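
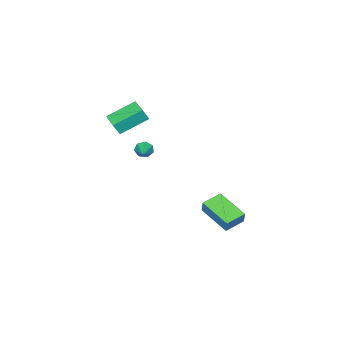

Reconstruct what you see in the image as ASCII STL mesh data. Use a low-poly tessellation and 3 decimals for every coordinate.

solid 
facet normal -0.959 0.225 0.172
outer loop
vertex 0.161 1.151 -2.977
vertex 0.522 3.16 -3.589
vertex -0.038 0.935 -3.806
endloop
endfacet
facet normal -0.170 -0.943 0.287
outer loop
vertex 1.218 0.64 -4.031
vertex 0.161 1.151 -2.977
vertex -0.038 0.935 -3.806
endloop
endfacet
facet normal -0.959 0.225 0.173
outer loop
vertex -0.038 0.935 -3.806
vertex 0.522 3.16 -3.589
vertex 0.322 2.943 -4.418
endloop
endfacet
facet normal -0.227 -0.247 -0.942
outer loop
vertex 0.322 2.943 -4.418
vertex 1.218 0.64 -4.031
vertex -0.038 0.935 -3.806
endloop
endfacet
facet normal 0.227 0.246 0.942
outer loop
vertex 0.161 1.151 -2.977
vertex 1.778 2.865 -3.814
vertex 0.522 3.16 -3.589
endloop
endfacet
facet normal -0.169 -0.943 0.288
outer loop
vertex 1.418 0.857 -3.202
vertex 0.161 1.151 -2.977
vertex 1.218 0.64 -4.031
endloop
endfacet
facet normal 0.226 0.247 0.942
outer loop
vertex 1.418 0.857 -3.202
vertex 1.778 2.865 -3.814
vertex 0.161 1.151 -2.977
endloop
endfacet
facet normal 0.170 0.943 -0.288
outer loop
vertex 0.522 3.16 -3.589
vertex 1.778 2.865 -3.814
vertex 0.322 2.943 -4.418
endloop
endfacet
facet normal -0.226 -0.246 -0.942
outer loop
vertex 1.579 2.649 -4.643
vertex 1.218 0.64 -4.031
vertex 0.322 2.943 -4.418
endloop
endfacet
facet normal 0.169 0.943 -0.286
outer loop
vertex 0.322 2.943 -4.418
vertex 1.778 2.865 -3.814
vertex 1.579 2.649 -4.643
endloop
endfacet
facet normal 0.959 -0.225 -0.172
outer loop
vertex 1.579 2.649 -4.643
vertex 1.418 0.857 -3.202
vertex 1.218 0.64 -4.031
endloop
endfacet
facet normal 0.959 -0.224 -0.172
outer loop
vertex 1.778 2.865 -3.814
vertex 1.418 0.857 -3.202
vertex 1.579 2.649 -4.643
endloop
endfacet
facet normal -0.747 -0.571 -0.341
outer loop
vertex 3.755 -1.834 0.839
vertex 3.447 -1.697 1.285
vertex 3.476 -1.439 0.789
endloop
endfacet
facet normal 0.580 0.314 -0.752
outer loop
vertex 3.755 -1.834 0.839
vertex 3.476 -1.439 0.789
vertex 4.433 -0.943 1.735
endloop
endfacet
facet normal -0.747 -0.570 -0.340
outer loop
vertex 3.476 -1.439 0.789
vertex 3.447 -1.697 1.285
vertex 3.175 -1.238 1.113
endloop
endfacet
facet normal 0.043 0.866 -0.498
outer loop
vertex 3.476 -1.439 0.789
vertex 3.175 -1.238 1.113
vertex 4.433 -0.943 1.735
endloop
endfacet
facet normal -0.748 -0.570 -0.340
outer loop
vertex 3.175 -1.238 1.113
vertex 3.447 -1.697 1.285
vertex 3.079 -1.383 1.567
endloop
endfacet
facet normal -0.326 0.918 0.224
outer loop
vertex 3.175 -1.238 1.113
vertex 3.079 -1.383 1.567
vertex 4.433 -0.943 1.735
endloop
endfacet
facet normal -0.747 -0.571 -0.340
outer loop
vertex 3.079 -1.383 1.567
vertex 3.447 -1.697 1.285
vertex 3.259 -1.763 1.809
endloop
endfacet
facet normal -0.248 0.434 0.866
outer loop
vertex 3.079 -1.383 1.567
vertex 3.259 -1.763 1.809
vertex 4.433 -0.943 1.735
endloop
endfacet
facet normal -0.747 -0.571 -0.340
outer loop
vertex 3.259 -1.763 1.809
vertex 3.447 -1.697 1.285
vertex 3.581 -2.094 1.657
endloop
endfacet
facet normal 0.217 -0.225 0.950
outer loop
vertex 3.259 -1.763 1.809
vertex 3.581 -2.094 1.657
vertex 4.433 -0.943 1.735
endloop
endfacet
facet normal -0.747 -0.571 -0.341
outer loop
vertex 3.581 -2.094 1.657
vertex 3.447 -1.697 1.285
vertex 3.802 -2.125 1.225
endloop
endfacet
facet normal 0.720 -0.561 0.409
outer loop
vertex 3.581 -2.094 1.657
vertex 3.802 -2.125 1.225
vertex 4.433 -0.943 1.735
endloop
endfacet
facet normal -0.747 -0.572 -0.340
outer loop
vertex 3.802 -2.125 1.225
vertex 3.447 -1.697 1.285
vertex 3.755 -1.834 0.839
endloop
endfacet
facet normal 0.881 -0.320 -0.348
outer loop
vertex 3.802 -2.125 1.225
vertex 3.755 -1.834 0.839
vertex 4.433 -0.943 1.735
endloop
endfacet
facet normal -0.509 -0.860 0.027
outer loop
vertex 4.505 -3.497 3.806
vertex 3.065 -2.618 4.659
vertex 4.149 -3.311 3.012
endloop
endfacet
facet normal 0.762 -0.465 -0.451
outer loop
vertex 4.735 -2.322 2.981
vertex 4.505 -3.497 3.806
vertex 4.149 -3.311 3.012
endloop
endfacet
facet normal -0.509 -0.860 0.027
outer loop
vertex 4.149 -3.311 3.012
vertex 3.065 -2.618 4.659
vertex 2.709 -2.432 3.865
endloop
endfacet
facet normal -0.401 0.209 -0.892
outer loop
vertex 2.709 -2.432 3.865
vertex 4.735 -2.322 2.981
vertex 4.149 -3.311 3.012
endloop
endfacet
facet normal 0.401 -0.209 0.892
outer loop
vertex 4.505 -3.497 3.806
vertex 3.651 -1.629 4.628
vertex 3.065 -2.618 4.659
endloop
endfacet
facet normal 0.762 -0.465 -0.451
outer loop
vertex 5.091 -2.508 3.775
vertex 4.505 -3.497 3.806
vertex 4.735 -2.322 2.981
endloop
endfacet
facet normal 0.401 -0.209 0.892
outer loop
vertex 5.091 -2.508 3.775
vertex 3.651 -1.629 4.628
vertex 4.505 -3.497 3.806
endloop
endfacet
facet normal -0.762 0.465 0.451
outer loop
vertex 3.065 -2.618 4.659
vertex 3.651 -1.629 4.628
vertex 2.709 -2.432 3.865
endloop
endfacet
facet normal -0.401 0.209 -0.892
outer loop
vertex 3.295 -1.443 3.834
vertex 4.735 -2.322 2.981
vertex 2.709 -2.432 3.865
endloop
endfacet
facet normal -0.762 0.465 0.451
outer loop
vertex 2.709 -2.432 3.865
vertex 3.651 -1.629 4.628
vertex 3.295 -1.443 3.834
endloop
endfacet
facet normal 0.509 0.860 -0.027
outer loop
vertex 3.295 -1.443 3.834
vertex 5.091 -2.508 3.775
vertex 4.735 -2.322 2.981
endloop
endfacet
facet normal 0.509 0.860 -0.027
outer loop
vertex 3.651 -1.629 4.628
vertex 5.091 -2.508 3.775
vertex 3.295 -1.443 3.834
endloop
endfacet

endsolid


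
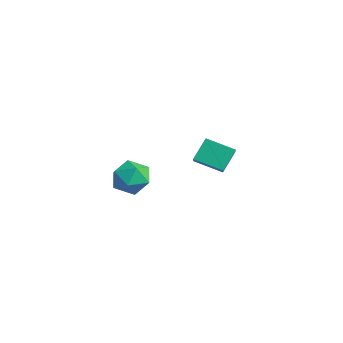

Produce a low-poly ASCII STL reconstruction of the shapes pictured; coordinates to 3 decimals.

solid 
facet normal -0.735 0.403 -0.545
outer loop
vertex -1.961 3.874 -2.919
vertex -0.983 4.914 -3.47
vertex -1.662 3.059 -3.926
endloop
endfacet
facet normal -0.639 -0.680 0.360
outer loop
vertex -0.397 2.366 -2.99
vertex -1.961 3.874 -2.919
vertex -1.662 3.059 -3.926
endloop
endfacet
facet normal -0.736 0.403 -0.544
outer loop
vertex -1.662 3.059 -3.926
vertex -0.983 4.914 -3.47
vertex -0.684 4.099 -4.478
endloop
endfacet
facet normal 0.225 -0.613 -0.757
outer loop
vertex -0.684 4.099 -4.478
vertex -0.397 2.366 -2.99
vertex -1.662 3.059 -3.926
endloop
endfacet
facet normal -0.225 0.613 0.758
outer loop
vertex -1.961 3.874 -2.919
vertex 0.282 4.221 -2.534
vertex -0.983 4.914 -3.47
endloop
endfacet
facet normal -0.639 -0.680 0.360
outer loop
vertex -0.696 3.181 -1.982
vertex -1.961 3.874 -2.919
vertex -0.397 2.366 -2.99
endloop
endfacet
facet normal -0.225 0.613 0.757
outer loop
vertex -0.696 3.181 -1.982
vertex 0.282 4.221 -2.534
vertex -1.961 3.874 -2.919
endloop
endfacet
facet normal 0.639 0.680 -0.360
outer loop
vertex -0.983 4.914 -3.47
vertex 0.282 4.221 -2.534
vertex -0.684 4.099 -4.478
endloop
endfacet
facet normal 0.225 -0.613 -0.757
outer loop
vertex 0.581 3.406 -3.541
vertex -0.397 2.366 -2.99
vertex -0.684 4.099 -4.478
endloop
endfacet
facet normal 0.639 0.680 -0.360
outer loop
vertex -0.684 4.099 -4.478
vertex 0.282 4.221 -2.534
vertex 0.581 3.406 -3.541
endloop
endfacet
facet normal 0.736 -0.403 0.544
outer loop
vertex 0.581 3.406 -3.541
vertex -0.696 3.181 -1.982
vertex -0.397 2.366 -2.99
endloop
endfacet
facet normal 0.736 -0.403 0.544
outer loop
vertex 0.282 4.221 -2.534
vertex -0.696 3.181 -1.982
vertex 0.581 3.406 -3.541
endloop
endfacet
facet normal -0.538 0.656 0.529
outer loop
vertex 0.845 -1.245 -2.107
vertex 1.107 -1.718 -1.254
vertex 1.677 -0.964 -1.609
endloop
endfacet
facet normal -0.283 0.957 -0.067
outer loop
vertex 0.845 -1.245 -2.107
vertex 1.677 -0.964 -1.609
vertex 1.69 -1.031 -2.616
endloop
endfacet
facet normal -0.523 0.581 -0.624
outer loop
vertex 0.845 -1.245 -2.107
vertex 1.69 -1.031 -2.616
vertex 1.127 -1.825 -2.884
endloop
endfacet
facet normal -0.927 0.048 -0.372
outer loop
vertex 0.845 -1.245 -2.107
vertex 1.127 -1.825 -2.884
vertex 0.767 -2.25 -2.042
endloop
endfacet
facet normal -0.936 0.095 0.340
outer loop
vertex 0.845 -1.245 -2.107
vertex 0.767 -2.25 -2.042
vertex 1.107 -1.718 -1.254
endloop
endfacet
facet normal 0.428 0.902 -0.054
outer loop
vertex 1.69 -1.031 -2.616
vertex 1.677 -0.964 -1.609
vertex 2.473 -1.37 -2.078
endloop
endfacet
facet normal 0.016 0.416 0.909
outer loop
vertex 1.677 -0.964 -1.609
vertex 1.107 -1.718 -1.254
vertex 2.113 -1.795 -1.236
endloop
endfacet
facet normal -0.628 -0.492 0.603
outer loop
vertex 1.107 -1.718 -1.254
vertex 0.767 -2.25 -2.042
vertex 1.55 -2.589 -1.504
endloop
endfacet
facet normal -0.613 -0.568 -0.549
outer loop
vertex 0.767 -2.25 -2.042
vertex 1.127 -1.825 -2.884
vertex 1.563 -2.656 -2.511
endloop
endfacet
facet normal 0.040 0.294 -0.955
outer loop
vertex 1.127 -1.825 -2.884
vertex 1.69 -1.031 -2.616
vertex 2.133 -1.902 -2.866
endloop
endfacet
facet normal 0.927 -0.048 0.372
outer loop
vertex 2.395 -2.375 -2.013
vertex 2.473 -1.37 -2.078
vertex 2.113 -1.795 -1.236
endloop
endfacet
facet normal 0.523 -0.581 0.624
outer loop
vertex 2.395 -2.375 -2.013
vertex 2.113 -1.795 -1.236
vertex 1.55 -2.589 -1.504
endloop
endfacet
facet normal 0.283 -0.957 0.067
outer loop
vertex 2.395 -2.375 -2.013
vertex 1.55 -2.589 -1.504
vertex 1.563 -2.656 -2.511
endloop
endfacet
facet normal 0.538 -0.656 -0.529
outer loop
vertex 2.395 -2.375 -2.013
vertex 1.563 -2.656 -2.511
vertex 2.133 -1.902 -2.866
endloop
endfacet
facet normal 0.936 -0.095 -0.340
outer loop
vertex 2.395 -2.375 -2.013
vertex 2.133 -1.902 -2.866
vertex 2.473 -1.37 -2.078
endloop
endfacet
facet normal 0.613 0.568 0.549
outer loop
vertex 2.113 -1.795 -1.236
vertex 2.473 -1.37 -2.078
vertex 1.677 -0.964 -1.609
endloop
endfacet
facet normal -0.040 -0.294 0.955
outer loop
vertex 1.55 -2.589 -1.504
vertex 2.113 -1.795 -1.236
vertex 1.107 -1.718 -1.254
endloop
endfacet
facet normal -0.428 -0.902 0.054
outer loop
vertex 1.563 -2.656 -2.511
vertex 1.55 -2.589 -1.504
vertex 0.767 -2.25 -2.042
endloop
endfacet
facet normal -0.016 -0.416 -0.909
outer loop
vertex 2.133 -1.902 -2.866
vertex 1.563 -2.656 -2.511
vertex 1.127 -1.825 -2.884
endloop
endfacet
facet normal 0.628 0.492 -0.603
outer loop
vertex 2.473 -1.37 -2.078
vertex 2.133 -1.902 -2.866
vertex 1.69 -1.031 -2.616
endloop
endfacet

endsolid


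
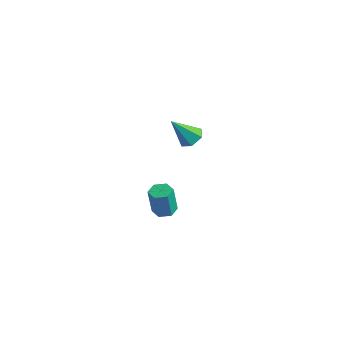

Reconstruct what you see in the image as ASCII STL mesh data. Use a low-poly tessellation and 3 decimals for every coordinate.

solid 
facet normal 0.029 0.146 -0.989
outer loop
vertex 1.408 3.579 -4.143
vertex 0.716 3.739 -4.14
vertex 1.199 4.251 -4.05
endloop
endfacet
facet normal 0.955 0.287 0.071
outer loop
vertex 1.408 3.579 -4.143
vertex 1.199 4.251 -4.05
vertex 1.356 3.321 -2.403
endloop
endfacet
facet normal 0.955 0.287 0.071
outer loop
vertex 1.356 3.321 -2.403
vertex 1.199 4.251 -4.05
vertex 1.147 3.993 -2.309
endloop
endfacet
facet normal -0.030 -0.148 0.989
outer loop
vertex 1.356 3.321 -2.403
vertex 1.147 3.993 -2.309
vertex 0.664 3.481 -2.4
endloop
endfacet
facet normal 0.030 0.146 -0.989
outer loop
vertex 1.199 4.251 -4.05
vertex 0.716 3.739 -4.14
vertex 0.508 4.411 -4.047
endloop
endfacet
facet normal 0.224 0.963 0.149
outer loop
vertex 1.199 4.251 -4.05
vertex 0.508 4.411 -4.047
vertex 1.147 3.993 -2.309
endloop
endfacet
facet normal 0.223 0.963 0.150
outer loop
vertex 1.147 3.993 -2.309
vertex 0.508 4.411 -4.047
vertex 0.455 4.153 -2.307
endloop
endfacet
facet normal -0.031 -0.146 0.989
outer loop
vertex 1.147 3.993 -2.309
vertex 0.455 4.153 -2.307
vertex 0.664 3.481 -2.4
endloop
endfacet
facet normal 0.029 0.146 -0.989
outer loop
vertex 0.508 4.411 -4.047
vertex 0.716 3.739 -4.14
vertex 0.024 3.899 -4.137
endloop
endfacet
facet normal -0.731 0.678 0.078
outer loop
vertex 0.508 4.411 -4.047
vertex 0.024 3.899 -4.137
vertex 0.455 4.153 -2.307
endloop
endfacet
facet normal -0.732 0.677 0.078
outer loop
vertex 0.455 4.153 -2.307
vertex 0.024 3.899 -4.137
vertex -0.028 3.641 -2.397
endloop
endfacet
facet normal -0.029 -0.146 0.989
outer loop
vertex 0.455 4.153 -2.307
vertex -0.028 3.641 -2.397
vertex 0.664 3.481 -2.4
endloop
endfacet
facet normal 0.030 0.148 -0.989
outer loop
vertex 0.024 3.899 -4.137
vertex 0.716 3.739 -4.14
vertex 0.233 3.227 -4.231
endloop
endfacet
facet normal -0.955 -0.287 -0.071
outer loop
vertex 0.024 3.899 -4.137
vertex 0.233 3.227 -4.231
vertex -0.028 3.641 -2.397
endloop
endfacet
facet normal -0.955 -0.287 -0.071
outer loop
vertex -0.028 3.641 -2.397
vertex 0.233 3.227 -4.231
vertex 0.181 2.969 -2.49
endloop
endfacet
facet normal -0.029 -0.146 0.989
outer loop
vertex -0.028 3.641 -2.397
vertex 0.181 2.969 -2.49
vertex 0.664 3.481 -2.4
endloop
endfacet
facet normal 0.031 0.146 -0.989
outer loop
vertex 0.233 3.227 -4.231
vertex 0.716 3.739 -4.14
vertex 0.925 3.067 -4.233
endloop
endfacet
facet normal -0.223 -0.963 -0.149
outer loop
vertex 0.233 3.227 -4.231
vertex 0.925 3.067 -4.233
vertex 0.181 2.969 -2.49
endloop
endfacet
facet normal -0.224 -0.963 -0.150
outer loop
vertex 0.181 2.969 -2.49
vertex 0.925 3.067 -4.233
vertex 0.872 2.809 -2.493
endloop
endfacet
facet normal -0.030 -0.146 0.989
outer loop
vertex 0.181 2.969 -2.49
vertex 0.872 2.809 -2.493
vertex 0.664 3.481 -2.4
endloop
endfacet
facet normal 0.029 0.146 -0.989
outer loop
vertex 0.925 3.067 -4.233
vertex 0.716 3.739 -4.14
vertex 1.408 3.579 -4.143
endloop
endfacet
facet normal 0.732 -0.677 -0.078
outer loop
vertex 0.925 3.067 -4.233
vertex 1.408 3.579 -4.143
vertex 0.872 2.809 -2.493
endloop
endfacet
facet normal 0.731 -0.678 -0.079
outer loop
vertex 0.872 2.809 -2.493
vertex 1.408 3.579 -4.143
vertex 1.356 3.321 -2.403
endloop
endfacet
facet normal -0.029 -0.146 0.989
outer loop
vertex 0.872 2.809 -2.493
vertex 1.356 3.321 -2.403
vertex 0.664 3.481 -2.4
endloop
endfacet
facet normal 0.367 0.486 -0.794
outer loop
vertex 3.646 3.582 3.636
vertex 2.979 3.504 3.28
vertex 3.109 4.115 3.714
endloop
endfacet
facet normal 0.442 0.323 0.837
outer loop
vertex 3.646 3.582 3.636
vertex 3.109 4.115 3.714
vertex 2.321 2.636 4.7
endloop
endfacet
facet normal 0.368 0.485 -0.793
outer loop
vertex 3.109 4.115 3.714
vertex 2.979 3.504 3.28
vertex 2.442 4.037 3.357
endloop
endfacet
facet normal -0.417 0.647 0.638
outer loop
vertex 3.109 4.115 3.714
vertex 2.442 4.037 3.357
vertex 2.321 2.636 4.7
endloop
endfacet
facet normal 0.368 0.485 -0.794
outer loop
vertex 2.442 4.037 3.357
vertex 2.979 3.504 3.28
vertex 2.312 3.427 2.924
endloop
endfacet
facet normal -0.985 0.157 0.075
outer loop
vertex 2.442 4.037 3.357
vertex 2.312 3.427 2.924
vertex 2.321 2.636 4.7
endloop
endfacet
facet normal 0.367 0.486 -0.793
outer loop
vertex 2.312 3.427 2.924
vertex 2.979 3.504 3.28
vertex 2.849 2.894 2.846
endloop
endfacet
facet normal -0.695 -0.658 -0.290
outer loop
vertex 2.312 3.427 2.924
vertex 2.849 2.894 2.846
vertex 2.321 2.636 4.7
endloop
endfacet
facet normal 0.368 0.486 -0.793
outer loop
vertex 2.849 2.894 2.846
vertex 2.979 3.504 3.28
vertex 3.515 2.972 3.203
endloop
endfacet
facet normal 0.163 -0.982 -0.090
outer loop
vertex 2.849 2.894 2.846
vertex 3.515 2.972 3.203
vertex 2.321 2.636 4.7
endloop
endfacet
facet normal 0.367 0.485 -0.794
outer loop
vertex 3.515 2.972 3.203
vertex 2.979 3.504 3.28
vertex 3.646 3.582 3.636
endloop
endfacet
facet normal 0.731 -0.492 0.473
outer loop
vertex 3.515 2.972 3.203
vertex 3.646 3.582 3.636
vertex 2.321 2.636 4.7
endloop
endfacet

endsolid


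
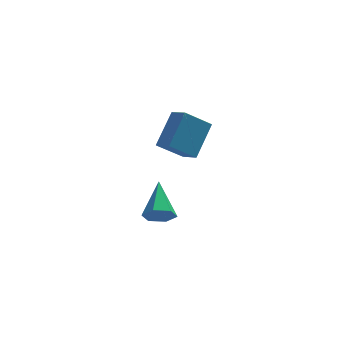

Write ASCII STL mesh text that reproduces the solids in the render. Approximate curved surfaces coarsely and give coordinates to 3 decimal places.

solid 
facet normal -0.053 -0.851 -0.523
outer loop
vertex -0.098 1.776 -3.107
vertex -0.588 2.149 -3.664
vertex 0.236 2.159 -3.763
endloop
endfacet
facet normal 0.885 0.025 0.465
outer loop
vertex -0.098 1.776 -3.107
vertex 0.236 2.159 -3.763
vertex -0.472 4.011 -2.516
endloop
endfacet
facet normal -0.053 -0.850 -0.524
outer loop
vertex 0.236 2.159 -3.763
vertex -0.588 2.149 -3.664
vertex -0.253 2.533 -4.32
endloop
endfacet
facet normal 0.783 0.525 -0.335
outer loop
vertex 0.236 2.159 -3.763
vertex -0.253 2.533 -4.32
vertex -0.472 4.011 -2.516
endloop
endfacet
facet normal -0.053 -0.850 -0.524
outer loop
vertex -0.253 2.533 -4.32
vertex -0.588 2.149 -3.664
vertex -1.077 2.523 -4.221
endloop
endfacet
facet normal -0.086 0.766 -0.638
outer loop
vertex -0.253 2.533 -4.32
vertex -1.077 2.523 -4.221
vertex -0.472 4.011 -2.516
endloop
endfacet
facet normal -0.053 -0.850 -0.524
outer loop
vertex -1.077 2.523 -4.221
vertex -0.588 2.149 -3.664
vertex -1.412 2.139 -3.565
endloop
endfacet
facet normal -0.852 0.505 -0.139
outer loop
vertex -1.077 2.523 -4.221
vertex -1.412 2.139 -3.565
vertex -0.472 4.011 -2.516
endloop
endfacet
facet normal -0.053 -0.851 -0.523
outer loop
vertex -1.412 2.139 -3.565
vertex -0.588 2.149 -3.664
vertex -0.922 1.766 -3.008
endloop
endfacet
facet normal -0.749 0.005 0.662
outer loop
vertex -1.412 2.139 -3.565
vertex -0.922 1.766 -3.008
vertex -0.472 4.011 -2.516
endloop
endfacet
facet normal -0.053 -0.851 -0.523
outer loop
vertex -0.922 1.766 -3.008
vertex -0.588 2.149 -3.664
vertex -0.098 1.776 -3.107
endloop
endfacet
facet normal 0.119 -0.235 0.965
outer loop
vertex -0.922 1.766 -3.008
vertex -0.098 1.776 -3.107
vertex -0.472 4.011 -2.516
endloop
endfacet
facet normal -0.509 0.772 -0.382
outer loop
vertex 0.024 2.681 2.904
vertex 1.266 3.002 1.899
vertex -0.79 1.453 1.508
endloop
endfacet
facet normal -0.762 -0.197 0.617
outer loop
vertex -0.266 0.658 1.901
vertex 0.024 2.681 2.904
vertex -0.79 1.453 1.508
endloop
endfacet
facet normal -0.509 0.772 -0.382
outer loop
vertex -0.79 1.453 1.508
vertex 1.266 3.002 1.899
vertex 0.452 1.774 0.502
endloop
endfacet
facet normal -0.401 -0.605 -0.688
outer loop
vertex 0.452 1.774 0.502
vertex -0.266 0.658 1.901
vertex -0.79 1.453 1.508
endloop
endfacet
facet normal 0.401 0.605 0.688
outer loop
vertex 0.024 2.681 2.904
vertex 1.79 2.207 2.292
vertex 1.266 3.002 1.899
endloop
endfacet
facet normal -0.762 -0.197 0.617
outer loop
vertex 0.548 1.886 3.298
vertex 0.024 2.681 2.904
vertex -0.266 0.658 1.901
endloop
endfacet
facet normal 0.401 0.605 0.688
outer loop
vertex 0.548 1.886 3.298
vertex 1.79 2.207 2.292
vertex 0.024 2.681 2.904
endloop
endfacet
facet normal 0.762 0.197 -0.617
outer loop
vertex 1.266 3.002 1.899
vertex 1.79 2.207 2.292
vertex 0.452 1.774 0.502
endloop
endfacet
facet normal -0.400 -0.605 -0.688
outer loop
vertex 0.976 0.979 0.896
vertex -0.266 0.658 1.901
vertex 0.452 1.774 0.502
endloop
endfacet
facet normal 0.762 0.196 -0.617
outer loop
vertex 0.452 1.774 0.502
vertex 1.79 2.207 2.292
vertex 0.976 0.979 0.896
endloop
endfacet
facet normal 0.509 -0.772 0.382
outer loop
vertex 0.976 0.979 0.896
vertex 0.548 1.886 3.298
vertex -0.266 0.658 1.901
endloop
endfacet
facet normal 0.509 -0.772 0.382
outer loop
vertex 1.79 2.207 2.292
vertex 0.548 1.886 3.298
vertex 0.976 0.979 0.896
endloop
endfacet

endsolid


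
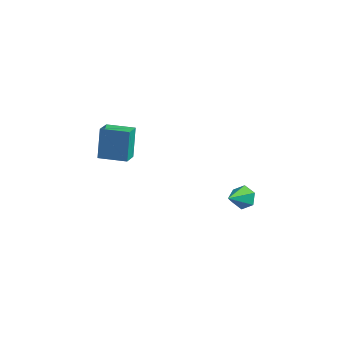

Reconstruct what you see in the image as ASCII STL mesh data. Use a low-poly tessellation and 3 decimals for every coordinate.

solid 
facet normal 0.206 0.737 -0.644
outer loop
vertex 2.569 -2.693 -0.402
vertex 2.11 -2.866 -0.747
vertex 2.023 -2.462 -0.312
endloop
endfacet
facet normal 0.268 0.274 0.923
outer loop
vertex 2.569 -2.693 -0.402
vertex 2.023 -2.462 -0.312
vertex 1.81 -3.934 0.187
endloop
endfacet
facet normal 0.207 0.737 -0.643
outer loop
vertex 2.023 -2.462 -0.312
vertex 2.11 -2.866 -0.747
vertex 1.564 -2.634 -0.657
endloop
endfacet
facet normal -0.643 0.328 0.692
outer loop
vertex 2.023 -2.462 -0.312
vertex 1.564 -2.634 -0.657
vertex 1.81 -3.934 0.187
endloop
endfacet
facet normal 0.207 0.736 -0.645
outer loop
vertex 1.564 -2.634 -0.657
vertex 2.11 -2.866 -0.747
vertex 1.65 -3.039 -1.092
endloop
endfacet
facet normal -0.981 -0.194 -0.013
outer loop
vertex 1.564 -2.634 -0.657
vertex 1.65 -3.039 -1.092
vertex 1.81 -3.934 0.187
endloop
endfacet
facet normal 0.206 0.737 -0.644
outer loop
vertex 1.65 -3.039 -1.092
vertex 2.11 -2.866 -0.747
vertex 2.196 -3.27 -1.182
endloop
endfacet
facet normal -0.407 -0.772 -0.489
outer loop
vertex 1.65 -3.039 -1.092
vertex 2.196 -3.27 -1.182
vertex 1.81 -3.934 0.187
endloop
endfacet
facet normal 0.207 0.737 -0.643
outer loop
vertex 2.196 -3.27 -1.182
vertex 2.11 -2.866 -0.747
vertex 2.656 -3.098 -0.837
endloop
endfacet
facet normal 0.502 -0.825 -0.259
outer loop
vertex 2.196 -3.27 -1.182
vertex 2.656 -3.098 -0.837
vertex 1.81 -3.934 0.187
endloop
endfacet
facet normal 0.207 0.736 -0.644
outer loop
vertex 2.656 -3.098 -0.837
vertex 2.11 -2.866 -0.747
vertex 2.569 -2.693 -0.402
endloop
endfacet
facet normal 0.841 -0.301 0.449
outer loop
vertex 2.656 -3.098 -0.837
vertex 2.569 -2.693 -0.402
vertex 1.81 -3.934 0.187
endloop
endfacet
facet normal -0.988 -0.135 -0.078
outer loop
vertex -4.495 -2.979 1.73
vertex -4.567 -2.151 1.21
vertex -4.287 -3.767 0.447
endloop
endfacet
facet normal 0.073 -0.845 0.531
outer loop
vertex -2.973 -3.589 0.55
vertex -4.495 -2.979 1.73
vertex -4.287 -3.767 0.447
endloop
endfacet
facet normal -0.988 -0.135 -0.078
outer loop
vertex -4.287 -3.767 0.447
vertex -4.567 -2.151 1.21
vertex -4.359 -2.939 -0.073
endloop
endfacet
facet normal 0.136 -0.518 -0.844
outer loop
vertex -4.359 -2.939 -0.073
vertex -2.973 -3.589 0.55
vertex -4.287 -3.767 0.447
endloop
endfacet
facet normal -0.136 0.518 0.844
outer loop
vertex -4.495 -2.979 1.73
vertex -3.253 -1.973 1.313
vertex -4.567 -2.151 1.21
endloop
endfacet
facet normal 0.073 -0.845 0.531
outer loop
vertex -3.181 -2.801 1.833
vertex -4.495 -2.979 1.73
vertex -2.973 -3.589 0.55
endloop
endfacet
facet normal -0.136 0.518 0.844
outer loop
vertex -3.181 -2.801 1.833
vertex -3.253 -1.973 1.313
vertex -4.495 -2.979 1.73
endloop
endfacet
facet normal -0.073 0.845 -0.531
outer loop
vertex -4.567 -2.151 1.21
vertex -3.253 -1.973 1.313
vertex -4.359 -2.939 -0.073
endloop
endfacet
facet normal 0.136 -0.518 -0.844
outer loop
vertex -3.045 -2.761 0.03
vertex -2.973 -3.589 0.55
vertex -4.359 -2.939 -0.073
endloop
endfacet
facet normal -0.073 0.845 -0.531
outer loop
vertex -4.359 -2.939 -0.073
vertex -3.253 -1.973 1.313
vertex -3.045 -2.761 0.03
endloop
endfacet
facet normal 0.988 0.135 0.078
outer loop
vertex -3.045 -2.761 0.03
vertex -3.181 -2.801 1.833
vertex -2.973 -3.589 0.55
endloop
endfacet
facet normal 0.988 0.135 0.078
outer loop
vertex -3.253 -1.973 1.313
vertex -3.181 -2.801 1.833
vertex -3.045 -2.761 0.03
endloop
endfacet

endsolid


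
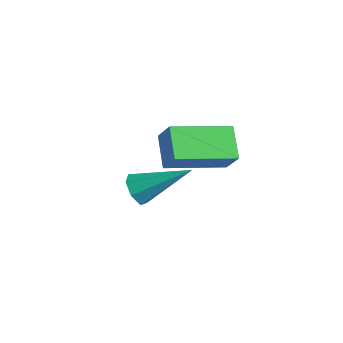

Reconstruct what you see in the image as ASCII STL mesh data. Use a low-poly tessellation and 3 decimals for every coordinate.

solid 
facet normal -0.615 0.042 -0.788
outer loop
vertex 2.028 -1.989 0.937
vertex 2.716 -0.053 0.503
vertex 2.946 -2.482 0.194
endloop
endfacet
facet normal -0.328 -0.922 0.207
outer loop
vertex 3.604 -2.527 1.037
vertex 2.028 -1.989 0.937
vertex 2.946 -2.482 0.194
endloop
endfacet
facet normal -0.615 0.042 -0.788
outer loop
vertex 2.946 -2.482 0.194
vertex 2.716 -0.053 0.503
vertex 3.634 -0.546 -0.24
endloop
endfacet
facet normal 0.717 -0.385 -0.581
outer loop
vertex 3.634 -0.546 -0.24
vertex 3.604 -2.527 1.037
vertex 2.946 -2.482 0.194
endloop
endfacet
facet normal -0.717 0.385 0.581
outer loop
vertex 2.028 -1.989 0.937
vertex 3.374 -0.098 1.346
vertex 2.716 -0.053 0.503
endloop
endfacet
facet normal -0.328 -0.922 0.207
outer loop
vertex 2.686 -2.034 1.78
vertex 2.028 -1.989 0.937
vertex 3.604 -2.527 1.037
endloop
endfacet
facet normal -0.717 0.385 0.581
outer loop
vertex 2.686 -2.034 1.78
vertex 3.374 -0.098 1.346
vertex 2.028 -1.989 0.937
endloop
endfacet
facet normal 0.328 0.922 -0.207
outer loop
vertex 2.716 -0.053 0.503
vertex 3.374 -0.098 1.346
vertex 3.634 -0.546 -0.24
endloop
endfacet
facet normal 0.717 -0.385 -0.581
outer loop
vertex 4.292 -0.591 0.603
vertex 3.604 -2.527 1.037
vertex 3.634 -0.546 -0.24
endloop
endfacet
facet normal 0.328 0.922 -0.207
outer loop
vertex 3.634 -0.546 -0.24
vertex 3.374 -0.098 1.346
vertex 4.292 -0.591 0.603
endloop
endfacet
facet normal 0.615 -0.042 0.788
outer loop
vertex 4.292 -0.591 0.603
vertex 2.686 -2.034 1.78
vertex 3.604 -2.527 1.037
endloop
endfacet
facet normal 0.615 -0.042 0.788
outer loop
vertex 3.374 -0.098 1.346
vertex 2.686 -2.034 1.78
vertex 4.292 -0.591 0.603
endloop
endfacet
facet normal -0.556 -0.654 -0.514
outer loop
vertex 0.581 -1.397 -3.511
vertex 0.293 -1.6 -2.941
vertex 0.1 -1.11 -3.356
endloop
endfacet
facet normal 0.229 0.731 -0.643
outer loop
vertex 0.581 -1.397 -3.511
vertex 0.1 -1.11 -3.356
vertex 1.467 -0.22 -1.859
endloop
endfacet
facet normal -0.557 -0.654 -0.513
outer loop
vertex 0.1 -1.11 -3.356
vertex 0.293 -1.6 -2.941
vertex -0.236 -1.191 -2.888
endloop
endfacet
facet normal -0.421 0.895 -0.147
outer loop
vertex 0.1 -1.11 -3.356
vertex -0.236 -1.191 -2.888
vertex 1.467 -0.22 -1.859
endloop
endfacet
facet normal -0.557 -0.654 -0.512
outer loop
vertex -0.236 -1.191 -2.888
vertex 0.293 -1.6 -2.941
vertex -0.173 -1.58 -2.46
endloop
endfacet
facet normal -0.639 0.520 0.567
outer loop
vertex -0.236 -1.191 -2.888
vertex -0.173 -1.58 -2.46
vertex 1.467 -0.22 -1.859
endloop
endfacet
facet normal -0.558 -0.653 -0.513
outer loop
vertex -0.173 -1.58 -2.46
vertex 0.293 -1.6 -2.941
vertex 0.24 -1.984 -2.395
endloop
endfacet
facet normal -0.260 -0.111 0.959
outer loop
vertex -0.173 -1.58 -2.46
vertex 0.24 -1.984 -2.395
vertex 1.467 -0.22 -1.859
endloop
endfacet
facet normal -0.557 -0.653 -0.513
outer loop
vertex 0.24 -1.984 -2.395
vertex 0.293 -1.6 -2.941
vertex 0.693 -2.098 -2.741
endloop
endfacet
facet normal 0.430 -0.523 0.736
outer loop
vertex 0.24 -1.984 -2.395
vertex 0.693 -2.098 -2.741
vertex 1.467 -0.22 -1.859
endloop
endfacet
facet normal -0.557 -0.653 -0.513
outer loop
vertex 0.693 -2.098 -2.741
vertex 0.293 -1.6 -2.941
vertex 0.845 -1.837 -3.238
endloop
endfacet
facet normal 0.911 -0.406 0.065
outer loop
vertex 0.693 -2.098 -2.741
vertex 0.845 -1.837 -3.238
vertex 1.467 -0.22 -1.859
endloop
endfacet
facet normal -0.557 -0.653 -0.514
outer loop
vertex 0.845 -1.837 -3.238
vertex 0.293 -1.6 -2.941
vertex 0.581 -1.397 -3.511
endloop
endfacet
facet normal 0.822 0.152 -0.549
outer loop
vertex 0.845 -1.837 -3.238
vertex 0.581 -1.397 -3.511
vertex 1.467 -0.22 -1.859
endloop
endfacet

endsolid


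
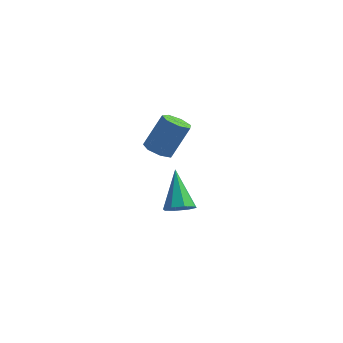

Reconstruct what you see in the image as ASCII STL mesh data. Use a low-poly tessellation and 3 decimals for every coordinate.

solid 
facet normal -0.324 -0.389 -0.862
outer loop
vertex -2.742 -1.448 0.671
vertex -3.288 -1.315 0.816
vertex -2.903 -0.993 0.526
endloop
endfacet
facet normal 0.891 0.182 -0.416
outer loop
vertex -2.742 -1.448 0.671
vertex -2.903 -0.993 0.526
vertex -2.266 -0.877 1.939
endloop
endfacet
facet normal 0.891 0.182 -0.416
outer loop
vertex -2.266 -0.877 1.939
vertex -2.903 -0.993 0.526
vertex -2.427 -0.422 1.794
endloop
endfacet
facet normal 0.323 0.389 0.863
outer loop
vertex -2.266 -0.877 1.939
vertex -2.427 -0.422 1.794
vertex -2.812 -0.745 2.084
endloop
endfacet
facet normal -0.325 -0.388 -0.862
outer loop
vertex -2.903 -0.993 0.526
vertex -3.288 -1.315 0.816
vertex -3.353 -0.781 0.6
endloop
endfacet
facet normal 0.306 0.820 -0.484
outer loop
vertex -2.903 -0.993 0.526
vertex -3.353 -0.781 0.6
vertex -2.427 -0.422 1.794
endloop
endfacet
facet normal 0.306 0.820 -0.484
outer loop
vertex -2.427 -0.422 1.794
vertex -3.353 -0.781 0.6
vertex -2.877 -0.21 1.868
endloop
endfacet
facet normal 0.325 0.388 0.863
outer loop
vertex -2.427 -0.422 1.794
vertex -2.877 -0.21 1.868
vertex -2.812 -0.745 2.084
endloop
endfacet
facet normal -0.322 -0.388 -0.863
outer loop
vertex -3.353 -0.781 0.6
vertex -3.288 -1.315 0.816
vertex -3.755 -0.972 0.836
endloop
endfacet
facet normal -0.509 0.840 -0.187
outer loop
vertex -3.353 -0.781 0.6
vertex -3.755 -0.972 0.836
vertex -2.877 -0.21 1.868
endloop
endfacet
facet normal -0.509 0.840 -0.187
outer loop
vertex -2.877 -0.21 1.868
vertex -3.755 -0.972 0.836
vertex -3.279 -0.401 2.104
endloop
endfacet
facet normal 0.323 0.388 0.863
outer loop
vertex -2.877 -0.21 1.868
vertex -3.279 -0.401 2.104
vertex -2.812 -0.745 2.084
endloop
endfacet
facet normal -0.323 -0.389 -0.863
outer loop
vertex -3.755 -0.972 0.836
vertex -3.288 -1.315 0.816
vertex -3.805 -1.421 1.057
endloop
endfacet
facet normal -0.941 0.228 0.250
outer loop
vertex -3.755 -0.972 0.836
vertex -3.805 -1.421 1.057
vertex -3.279 -0.401 2.104
endloop
endfacet
facet normal -0.941 0.228 0.250
outer loop
vertex -3.279 -0.401 2.104
vertex -3.805 -1.421 1.057
vertex -3.329 -0.85 2.325
endloop
endfacet
facet normal 0.323 0.389 0.863
outer loop
vertex -3.279 -0.401 2.104
vertex -3.329 -0.85 2.325
vertex -2.812 -0.745 2.084
endloop
endfacet
facet normal -0.323 -0.389 -0.863
outer loop
vertex -3.805 -1.421 1.057
vertex -3.288 -1.315 0.816
vertex -3.466 -1.791 1.097
endloop
endfacet
facet normal -0.665 -0.555 0.500
outer loop
vertex -3.805 -1.421 1.057
vertex -3.466 -1.791 1.097
vertex -3.329 -0.85 2.325
endloop
endfacet
facet normal -0.665 -0.555 0.500
outer loop
vertex -3.329 -0.85 2.325
vertex -3.466 -1.791 1.097
vertex -2.99 -1.22 2.365
endloop
endfacet
facet normal 0.323 0.389 0.863
outer loop
vertex -3.329 -0.85 2.325
vertex -2.99 -1.22 2.365
vertex -2.812 -0.745 2.084
endloop
endfacet
facet normal -0.324 -0.388 -0.863
outer loop
vertex -3.466 -1.791 1.097
vertex -3.288 -1.315 0.816
vertex -2.993 -1.803 0.925
endloop
endfacet
facet normal 0.112 -0.921 0.373
outer loop
vertex -3.466 -1.791 1.097
vertex -2.993 -1.803 0.925
vertex -2.99 -1.22 2.365
endloop
endfacet
facet normal 0.112 -0.921 0.373
outer loop
vertex -2.99 -1.22 2.365
vertex -2.993 -1.803 0.925
vertex -2.517 -1.232 2.193
endloop
endfacet
facet normal 0.324 0.389 0.863
outer loop
vertex -2.99 -1.22 2.365
vertex -2.517 -1.232 2.193
vertex -2.812 -0.745 2.084
endloop
endfacet
facet normal -0.324 -0.388 -0.863
outer loop
vertex -2.993 -1.803 0.925
vertex -3.288 -1.315 0.816
vertex -2.742 -1.448 0.671
endloop
endfacet
facet normal 0.804 -0.593 -0.035
outer loop
vertex -2.993 -1.803 0.925
vertex -2.742 -1.448 0.671
vertex -2.517 -1.232 2.193
endloop
endfacet
facet normal 0.804 -0.593 -0.035
outer loop
vertex -2.517 -1.232 2.193
vertex -2.742 -1.448 0.671
vertex -2.266 -0.877 1.939
endloop
endfacet
facet normal 0.323 0.389 0.863
outer loop
vertex -2.517 -1.232 2.193
vertex -2.266 -0.877 1.939
vertex -2.812 -0.745 2.084
endloop
endfacet
facet normal 0.353 -0.587 -0.728
outer loop
vertex -2.756 -0.19 -2.731
vertex -3.076 0.146 -3.157
vertex -2.5 0.18 -2.905
endloop
endfacet
facet normal 0.622 -0.063 0.780
outer loop
vertex -2.756 -0.19 -2.731
vertex -2.5 0.18 -2.905
vertex -3.704 1.194 -1.863
endloop
endfacet
facet normal 0.353 -0.589 -0.727
outer loop
vertex -2.5 0.18 -2.905
vertex -3.076 0.146 -3.157
vertex -2.581 0.529 -3.227
endloop
endfacet
facet normal 0.765 0.523 0.375
outer loop
vertex -2.5 0.18 -2.905
vertex -2.581 0.529 -3.227
vertex -3.704 1.194 -1.863
endloop
endfacet
facet normal 0.353 -0.590 -0.726
outer loop
vertex -2.581 0.529 -3.227
vertex -3.076 0.146 -3.157
vertex -2.952 0.654 -3.509
endloop
endfacet
facet normal 0.396 0.911 -0.118
outer loop
vertex -2.581 0.529 -3.227
vertex -2.952 0.654 -3.509
vertex -3.704 1.194 -1.863
endloop
endfacet
facet normal 0.352 -0.590 -0.727
outer loop
vertex -2.952 0.654 -3.509
vertex -3.076 0.146 -3.157
vertex -3.396 0.481 -3.584
endloop
endfacet
facet normal -0.270 0.871 -0.409
outer loop
vertex -2.952 0.654 -3.509
vertex -3.396 0.481 -3.584
vertex -3.704 1.194 -1.863
endloop
endfacet
facet normal 0.352 -0.590 -0.727
outer loop
vertex -3.396 0.481 -3.584
vertex -3.076 0.146 -3.157
vertex -3.653 0.112 -3.409
endloop
endfacet
facet normal -0.841 0.430 -0.329
outer loop
vertex -3.396 0.481 -3.584
vertex -3.653 0.112 -3.409
vertex -3.704 1.194 -1.863
endloop
endfacet
facet normal 0.352 -0.589 -0.728
outer loop
vertex -3.653 0.112 -3.409
vertex -3.076 0.146 -3.157
vertex -3.571 -0.237 -3.087
endloop
endfacet
facet normal -0.984 -0.159 0.079
outer loop
vertex -3.653 0.112 -3.409
vertex -3.571 -0.237 -3.087
vertex -3.704 1.194 -1.863
endloop
endfacet
facet normal 0.353 -0.589 -0.727
outer loop
vertex -3.571 -0.237 -3.087
vertex -3.076 0.146 -3.157
vertex -3.2 -0.362 -2.806
endloop
endfacet
facet normal -0.615 -0.545 0.570
outer loop
vertex -3.571 -0.237 -3.087
vertex -3.2 -0.362 -2.806
vertex -3.704 1.194 -1.863
endloop
endfacet
facet normal 0.351 -0.589 -0.728
outer loop
vertex -3.2 -0.362 -2.806
vertex -3.076 0.146 -3.157
vertex -2.756 -0.19 -2.731
endloop
endfacet
facet normal 0.050 -0.506 0.861
outer loop
vertex -3.2 -0.362 -2.806
vertex -2.756 -0.19 -2.731
vertex -3.704 1.194 -1.863
endloop
endfacet

endsolid


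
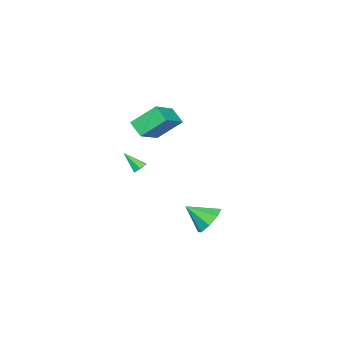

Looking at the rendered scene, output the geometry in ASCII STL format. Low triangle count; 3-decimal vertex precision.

solid 
facet normal -0.072 0.722 -0.688
outer loop
vertex 1.032 0.373 -0.354
vertex 0.56 0.459 -0.214
vertex 0.934 0.706 0.006
endloop
endfacet
facet normal 0.955 -0.038 0.295
outer loop
vertex 1.032 0.373 -0.354
vertex 0.934 0.706 0.006
vertex 0.66 -0.539 0.734
endloop
endfacet
facet normal -0.074 0.723 -0.687
outer loop
vertex 0.934 0.706 0.006
vertex 0.56 0.459 -0.214
vertex 0.462 0.791 0.146
endloop
endfacet
facet normal 0.327 0.422 0.845
outer loop
vertex 0.934 0.706 0.006
vertex 0.462 0.791 0.146
vertex 0.66 -0.539 0.734
endloop
endfacet
facet normal -0.073 0.723 -0.687
outer loop
vertex 0.462 0.791 0.146
vertex 0.56 0.459 -0.214
vertex 0.087 0.544 -0.074
endloop
endfacet
facet normal -0.605 0.245 0.757
outer loop
vertex 0.462 0.791 0.146
vertex 0.087 0.544 -0.074
vertex 0.66 -0.539 0.734
endloop
endfacet
facet normal -0.073 0.723 -0.687
outer loop
vertex 0.087 0.544 -0.074
vertex 0.56 0.459 -0.214
vertex 0.185 0.212 -0.434
endloop
endfacet
facet normal -0.911 -0.395 0.116
outer loop
vertex 0.087 0.544 -0.074
vertex 0.185 0.212 -0.434
vertex 0.66 -0.539 0.734
endloop
endfacet
facet normal -0.072 0.722 -0.688
outer loop
vertex 0.185 0.212 -0.434
vertex 0.56 0.459 -0.214
vertex 0.657 0.126 -0.574
endloop
endfacet
facet normal -0.284 -0.855 -0.434
outer loop
vertex 0.185 0.212 -0.434
vertex 0.657 0.126 -0.574
vertex 0.66 -0.539 0.734
endloop
endfacet
facet normal -0.072 0.722 -0.688
outer loop
vertex 0.657 0.126 -0.574
vertex 0.56 0.459 -0.214
vertex 1.032 0.373 -0.354
endloop
endfacet
facet normal 0.649 -0.677 -0.346
outer loop
vertex 0.657 0.126 -0.574
vertex 1.032 0.373 -0.354
vertex 0.66 -0.539 0.734
endloop
endfacet
facet normal -0.870 -0.013 -0.492
outer loop
vertex -1.868 1.055 3.521
vertex -1.516 1.939 2.876
vertex -1.142 -0.146 2.269
endloop
endfacet
facet normal -0.306 -0.769 0.561
outer loop
vertex 0.616 -0.119 3.264
vertex -1.868 1.055 3.521
vertex -1.142 -0.146 2.269
endloop
endfacet
facet normal -0.870 -0.013 -0.492
outer loop
vertex -1.142 -0.146 2.269
vertex -1.516 1.939 2.876
vertex -0.79 0.739 1.624
endloop
endfacet
facet normal 0.386 -0.639 -0.665
outer loop
vertex -0.79 0.739 1.624
vertex 0.616 -0.119 3.264
vertex -1.142 -0.146 2.269
endloop
endfacet
facet normal -0.386 0.639 0.665
outer loop
vertex -1.868 1.055 3.521
vertex 0.242 1.966 3.871
vertex -1.516 1.939 2.876
endloop
endfacet
facet normal -0.306 -0.770 0.560
outer loop
vertex -0.11 1.081 4.516
vertex -1.868 1.055 3.521
vertex 0.616 -0.119 3.264
endloop
endfacet
facet normal -0.386 0.639 0.666
outer loop
vertex -0.11 1.081 4.516
vertex 0.242 1.966 3.871
vertex -1.868 1.055 3.521
endloop
endfacet
facet normal 0.305 0.770 -0.561
outer loop
vertex -1.516 1.939 2.876
vertex 0.242 1.966 3.871
vertex -0.79 0.739 1.624
endloop
endfacet
facet normal 0.386 -0.639 -0.665
outer loop
vertex 0.968 0.765 2.619
vertex 0.616 -0.119 3.264
vertex -0.79 0.739 1.624
endloop
endfacet
facet normal 0.306 0.769 -0.561
outer loop
vertex -0.79 0.739 1.624
vertex 0.242 1.966 3.871
vertex 0.968 0.765 2.619
endloop
endfacet
facet normal 0.870 0.013 0.492
outer loop
vertex 0.968 0.765 2.619
vertex -0.11 1.081 4.516
vertex 0.616 -0.119 3.264
endloop
endfacet
facet normal 0.870 0.013 0.492
outer loop
vertex 0.242 1.966 3.871
vertex -0.11 1.081 4.516
vertex 0.968 0.765 2.619
endloop
endfacet
facet normal -0.262 0.772 -0.580
outer loop
vertex 0.354 4.25 -4.276
vertex -0.619 4.214 -3.884
vertex 0.269 4.711 -3.624
endloop
endfacet
facet normal 0.961 -0.150 0.232
outer loop
vertex 0.354 4.25 -4.276
vertex 0.269 4.711 -3.624
vertex -0.181 2.926 -2.916
endloop
endfacet
facet normal -0.262 0.772 -0.579
outer loop
vertex 0.269 4.711 -3.624
vertex -0.619 4.214 -3.884
vertex -0.337 4.881 -3.123
endloop
endfacet
facet normal 0.653 0.131 0.746
outer loop
vertex 0.269 4.711 -3.624
vertex -0.337 4.881 -3.123
vertex -0.181 2.926 -2.916
endloop
endfacet
facet normal -0.262 0.772 -0.579
outer loop
vertex -0.337 4.881 -3.123
vertex -0.619 4.214 -3.884
vertex -1.108 4.66 -3.069
endloop
endfacet
facet normal 0.039 0.108 0.993
outer loop
vertex -0.337 4.881 -3.123
vertex -1.108 4.66 -3.069
vertex -0.181 2.926 -2.916
endloop
endfacet
facet normal -0.263 0.771 -0.580
outer loop
vertex -1.108 4.66 -3.069
vertex -0.619 4.214 -3.884
vertex -1.592 4.178 -3.491
endloop
endfacet
facet normal -0.520 -0.205 0.830
outer loop
vertex -1.108 4.66 -3.069
vertex -1.592 4.178 -3.491
vertex -0.181 2.926 -2.916
endloop
endfacet
facet normal -0.263 0.772 -0.579
outer loop
vertex -1.592 4.178 -3.491
vertex -0.619 4.214 -3.884
vertex -1.506 3.717 -4.144
endloop
endfacet
facet normal -0.697 -0.625 0.350
outer loop
vertex -1.592 4.178 -3.491
vertex -1.506 3.717 -4.144
vertex -0.181 2.926 -2.916
endloop
endfacet
facet normal -0.262 0.771 -0.580
outer loop
vertex -1.506 3.717 -4.144
vertex -0.619 4.214 -3.884
vertex -0.901 3.547 -4.644
endloop
endfacet
facet normal -0.390 -0.906 -0.163
outer loop
vertex -1.506 3.717 -4.144
vertex -0.901 3.547 -4.644
vertex -0.181 2.926 -2.916
endloop
endfacet
facet normal -0.262 0.771 -0.580
outer loop
vertex -0.901 3.547 -4.644
vertex -0.619 4.214 -3.884
vertex -0.13 3.768 -4.699
endloop
endfacet
facet normal 0.224 -0.884 -0.411
outer loop
vertex -0.901 3.547 -4.644
vertex -0.13 3.768 -4.699
vertex -0.181 2.926 -2.916
endloop
endfacet
facet normal -0.262 0.772 -0.580
outer loop
vertex -0.13 3.768 -4.699
vertex -0.619 4.214 -3.884
vertex 0.354 4.25 -4.276
endloop
endfacet
facet normal 0.784 -0.570 -0.247
outer loop
vertex -0.13 3.768 -4.699
vertex 0.354 4.25 -4.276
vertex -0.181 2.926 -2.916
endloop
endfacet

endsolid


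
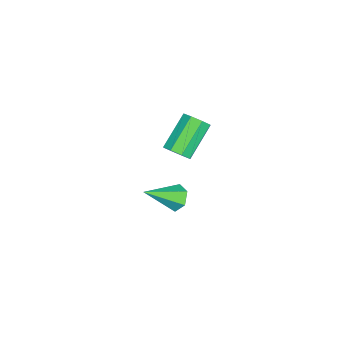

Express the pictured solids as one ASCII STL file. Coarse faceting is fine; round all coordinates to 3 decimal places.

solid 
facet normal 0.731 -0.250 -0.635
outer loop
vertex 4.022 1.684 2.536
vertex 3.572 1.32 2.161
vertex 3.793 1.974 2.158
endloop
endfacet
facet normal 0.527 0.798 0.293
outer loop
vertex 4.022 1.684 2.536
vertex 3.793 1.974 2.158
vertex 2.618 2.164 3.755
endloop
endfacet
facet normal 0.527 0.798 0.293
outer loop
vertex 2.618 2.164 3.755
vertex 3.793 1.974 2.158
vertex 2.389 2.454 3.377
endloop
endfacet
facet normal -0.732 0.249 0.634
outer loop
vertex 2.618 2.164 3.755
vertex 2.389 2.454 3.377
vertex 2.168 1.8 3.379
endloop
endfacet
facet normal 0.732 -0.250 -0.634
outer loop
vertex 3.793 1.974 2.158
vertex 3.572 1.32 2.161
vertex 3.435 1.88 1.782
endloop
endfacet
facet normal 0.065 0.952 -0.300
outer loop
vertex 3.793 1.974 2.158
vertex 3.435 1.88 1.782
vertex 2.389 2.454 3.377
endloop
endfacet
facet normal 0.065 0.952 -0.300
outer loop
vertex 2.389 2.454 3.377
vertex 3.435 1.88 1.782
vertex 2.031 2.36 3.001
endloop
endfacet
facet normal -0.732 0.249 0.634
outer loop
vertex 2.389 2.454 3.377
vertex 2.031 2.36 3.001
vertex 2.168 1.8 3.379
endloop
endfacet
facet normal 0.731 -0.251 -0.635
outer loop
vertex 3.435 1.88 1.782
vertex 3.572 1.32 2.161
vertex 3.156 1.459 1.627
endloop
endfacet
facet normal -0.433 0.550 -0.715
outer loop
vertex 3.435 1.88 1.782
vertex 3.156 1.459 1.627
vertex 2.031 2.36 3.001
endloop
endfacet
facet normal -0.433 0.549 -0.715
outer loop
vertex 2.031 2.36 3.001
vertex 3.156 1.459 1.627
vertex 1.753 1.939 2.846
endloop
endfacet
facet normal -0.732 0.249 0.635
outer loop
vertex 2.031 2.36 3.001
vertex 1.753 1.939 2.846
vertex 2.168 1.8 3.379
endloop
endfacet
facet normal 0.732 -0.249 -0.635
outer loop
vertex 3.156 1.459 1.627
vertex 3.572 1.32 2.161
vertex 3.122 0.956 1.785
endloop
endfacet
facet normal -0.679 -0.178 -0.712
outer loop
vertex 3.156 1.459 1.627
vertex 3.122 0.956 1.785
vertex 1.753 1.939 2.846
endloop
endfacet
facet normal -0.679 -0.177 -0.713
outer loop
vertex 1.753 1.939 2.846
vertex 3.122 0.956 1.785
vertex 1.718 1.436 3.004
endloop
endfacet
facet normal -0.731 0.250 0.635
outer loop
vertex 1.753 1.939 2.846
vertex 1.718 1.436 3.004
vertex 2.168 1.8 3.379
endloop
endfacet
facet normal 0.732 -0.249 -0.634
outer loop
vertex 3.122 0.956 1.785
vertex 3.572 1.32 2.161
vertex 3.351 0.666 2.163
endloop
endfacet
facet normal -0.527 -0.798 -0.293
outer loop
vertex 3.122 0.956 1.785
vertex 3.351 0.666 2.163
vertex 1.718 1.436 3.004
endloop
endfacet
facet normal -0.527 -0.798 -0.293
outer loop
vertex 1.718 1.436 3.004
vertex 3.351 0.666 2.163
vertex 1.947 1.146 3.382
endloop
endfacet
facet normal -0.731 0.250 0.635
outer loop
vertex 1.718 1.436 3.004
vertex 1.947 1.146 3.382
vertex 2.168 1.8 3.379
endloop
endfacet
facet normal 0.732 -0.249 -0.634
outer loop
vertex 3.351 0.666 2.163
vertex 3.572 1.32 2.161
vertex 3.709 0.76 2.539
endloop
endfacet
facet normal -0.065 -0.952 0.300
outer loop
vertex 3.351 0.666 2.163
vertex 3.709 0.76 2.539
vertex 1.947 1.146 3.382
endloop
endfacet
facet normal -0.065 -0.952 0.300
outer loop
vertex 1.947 1.146 3.382
vertex 3.709 0.76 2.539
vertex 2.305 1.24 3.758
endloop
endfacet
facet normal -0.732 0.250 0.634
outer loop
vertex 1.947 1.146 3.382
vertex 2.305 1.24 3.758
vertex 2.168 1.8 3.379
endloop
endfacet
facet normal 0.732 -0.249 -0.635
outer loop
vertex 3.709 0.76 2.539
vertex 3.572 1.32 2.161
vertex 3.987 1.181 2.694
endloop
endfacet
facet normal 0.433 -0.549 0.715
outer loop
vertex 3.709 0.76 2.539
vertex 3.987 1.181 2.694
vertex 2.305 1.24 3.758
endloop
endfacet
facet normal 0.433 -0.550 0.714
outer loop
vertex 2.305 1.24 3.758
vertex 3.987 1.181 2.694
vertex 2.584 1.661 3.913
endloop
endfacet
facet normal -0.731 0.251 0.635
outer loop
vertex 2.305 1.24 3.758
vertex 2.584 1.661 3.913
vertex 2.168 1.8 3.379
endloop
endfacet
facet normal 0.731 -0.250 -0.635
outer loop
vertex 3.987 1.181 2.694
vertex 3.572 1.32 2.161
vertex 4.022 1.684 2.536
endloop
endfacet
facet normal 0.679 0.176 0.712
outer loop
vertex 3.987 1.181 2.694
vertex 4.022 1.684 2.536
vertex 2.584 1.661 3.913
endloop
endfacet
facet normal 0.679 0.178 0.712
outer loop
vertex 2.584 1.661 3.913
vertex 4.022 1.684 2.536
vertex 2.618 2.164 3.755
endloop
endfacet
facet normal -0.732 0.249 0.635
outer loop
vertex 2.584 1.661 3.913
vertex 2.618 2.164 3.755
vertex 2.168 1.8 3.379
endloop
endfacet
facet normal -0.531 0.652 -0.541
outer loop
vertex 2.374 1.335 -2.71
vertex 1.858 0.829 -2.813
vertex 1.821 1.277 -2.237
endloop
endfacet
facet normal 0.526 0.514 0.678
outer loop
vertex 2.374 1.335 -2.71
vertex 1.821 1.277 -2.237
vertex 2.882 -0.429 -1.767
endloop
endfacet
facet normal -0.531 0.652 -0.541
outer loop
vertex 1.821 1.277 -2.237
vertex 1.858 0.829 -2.813
vertex 1.304 0.771 -2.34
endloop
endfacet
facet normal -0.279 0.090 0.956
outer loop
vertex 1.821 1.277 -2.237
vertex 1.304 0.771 -2.34
vertex 2.882 -0.429 -1.767
endloop
endfacet
facet normal -0.531 0.652 -0.542
outer loop
vertex 1.304 0.771 -2.34
vertex 1.858 0.829 -2.813
vertex 1.341 0.323 -2.915
endloop
endfacet
facet normal -0.639 -0.626 0.447
outer loop
vertex 1.304 0.771 -2.34
vertex 1.341 0.323 -2.915
vertex 2.882 -0.429 -1.767
endloop
endfacet
facet normal -0.531 0.652 -0.542
outer loop
vertex 1.341 0.323 -2.915
vertex 1.858 0.829 -2.813
vertex 1.895 0.381 -3.388
endloop
endfacet
facet normal -0.195 -0.920 -0.341
outer loop
vertex 1.341 0.323 -2.915
vertex 1.895 0.381 -3.388
vertex 2.882 -0.429 -1.767
endloop
endfacet
facet normal -0.531 0.652 -0.542
outer loop
vertex 1.895 0.381 -3.388
vertex 1.858 0.829 -2.813
vertex 2.411 0.887 -3.285
endloop
endfacet
facet normal 0.610 -0.496 -0.619
outer loop
vertex 1.895 0.381 -3.388
vertex 2.411 0.887 -3.285
vertex 2.882 -0.429 -1.767
endloop
endfacet
facet normal -0.531 0.652 -0.542
outer loop
vertex 2.411 0.887 -3.285
vertex 1.858 0.829 -2.813
vertex 2.374 1.335 -2.71
endloop
endfacet
facet normal 0.969 0.221 -0.109
outer loop
vertex 2.411 0.887 -3.285
vertex 2.374 1.335 -2.71
vertex 2.882 -0.429 -1.767
endloop
endfacet

endsolid


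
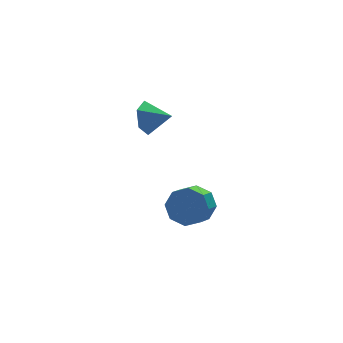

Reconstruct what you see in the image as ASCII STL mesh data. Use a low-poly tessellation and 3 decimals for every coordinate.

solid 
facet normal -0.606 0.723 -0.332
outer loop
vertex 3.008 2.629 2.772
vertex 2.498 2.545 3.521
vertex 3.198 3.127 3.509
endloop
endfacet
facet normal 0.972 -0.026 -0.233
outer loop
vertex 3.008 2.629 2.772
vertex 3.198 3.127 3.509
vertex 3.262 1.635 3.939
endloop
endfacet
facet normal -0.606 0.722 -0.333
outer loop
vertex 3.198 3.127 3.509
vertex 2.498 2.545 3.521
vertex 2.688 3.044 4.258
endloop
endfacet
facet normal 0.800 0.198 0.567
outer loop
vertex 3.198 3.127 3.509
vertex 2.688 3.044 4.258
vertex 3.262 1.635 3.939
endloop
endfacet
facet normal -0.606 0.722 -0.333
outer loop
vertex 2.688 3.044 4.258
vertex 2.498 2.545 3.521
vertex 1.988 2.462 4.27
endloop
endfacet
facet normal 0.150 -0.160 0.976
outer loop
vertex 2.688 3.044 4.258
vertex 1.988 2.462 4.27
vertex 3.262 1.635 3.939
endloop
endfacet
facet normal -0.605 0.723 -0.332
outer loop
vertex 1.988 2.462 4.27
vertex 2.498 2.545 3.521
vertex 1.798 1.964 3.532
endloop
endfacet
facet normal -0.329 -0.741 0.585
outer loop
vertex 1.988 2.462 4.27
vertex 1.798 1.964 3.532
vertex 3.262 1.635 3.939
endloop
endfacet
facet normal -0.605 0.723 -0.332
outer loop
vertex 1.798 1.964 3.532
vertex 2.498 2.545 3.521
vertex 2.308 2.047 2.783
endloop
endfacet
facet normal -0.157 -0.964 -0.214
outer loop
vertex 1.798 1.964 3.532
vertex 2.308 2.047 2.783
vertex 3.262 1.635 3.939
endloop
endfacet
facet normal -0.606 0.723 -0.332
outer loop
vertex 2.308 2.047 2.783
vertex 2.498 2.545 3.521
vertex 3.008 2.629 2.772
endloop
endfacet
facet normal 0.494 -0.606 -0.624
outer loop
vertex 2.308 2.047 2.783
vertex 3.008 2.629 2.772
vertex 3.262 1.635 3.939
endloop
endfacet
facet normal 0.670 0.541 -0.508
outer loop
vertex 4.567 1.721 -1.343
vertex 4.242 1.304 -2.215
vertex 3.989 2.129 -1.671
endloop
endfacet
facet normal 0.038 0.659 0.751
outer loop
vertex 4.567 1.721 -1.343
vertex 3.989 2.129 -1.671
vertex 3.763 1.072 -0.733
endloop
endfacet
facet normal 0.039 0.658 0.752
outer loop
vertex 3.763 1.072 -0.733
vertex 3.989 2.129 -1.671
vertex 3.185 1.481 -1.061
endloop
endfacet
facet normal -0.671 -0.541 0.508
outer loop
vertex 3.763 1.072 -0.733
vertex 3.185 1.481 -1.061
vertex 3.438 0.656 -1.605
endloop
endfacet
facet normal 0.670 0.541 -0.508
outer loop
vertex 3.989 2.129 -1.671
vertex 4.242 1.304 -2.215
vertex 3.559 2.054 -2.318
endloop
endfacet
facet normal -0.497 0.836 0.233
outer loop
vertex 3.989 2.129 -1.671
vertex 3.559 2.054 -2.318
vertex 3.185 1.481 -1.061
endloop
endfacet
facet normal -0.496 0.836 0.233
outer loop
vertex 3.185 1.481 -1.061
vertex 3.559 2.054 -2.318
vertex 2.754 1.406 -1.709
endloop
endfacet
facet normal -0.670 -0.541 0.508
outer loop
vertex 3.185 1.481 -1.061
vertex 2.754 1.406 -1.709
vertex 3.438 0.656 -1.605
endloop
endfacet
facet normal 0.670 0.541 -0.508
outer loop
vertex 3.559 2.054 -2.318
vertex 4.242 1.304 -2.215
vertex 3.529 1.54 -2.905
endloop
endfacet
facet normal -0.740 0.524 -0.421
outer loop
vertex 3.559 2.054 -2.318
vertex 3.529 1.54 -2.905
vertex 2.754 1.406 -1.709
endloop
endfacet
facet normal -0.741 0.522 -0.422
outer loop
vertex 2.754 1.406 -1.709
vertex 3.529 1.54 -2.905
vertex 2.725 0.891 -2.295
endloop
endfacet
facet normal -0.670 -0.541 0.508
outer loop
vertex 2.754 1.406 -1.709
vertex 2.725 0.891 -2.295
vertex 3.438 0.656 -1.605
endloop
endfacet
facet normal 0.671 0.541 -0.508
outer loop
vertex 3.529 1.54 -2.905
vertex 4.242 1.304 -2.215
vertex 3.917 0.888 -3.087
endloop
endfacet
facet normal -0.551 -0.097 -0.829
outer loop
vertex 3.529 1.54 -2.905
vertex 3.917 0.888 -3.087
vertex 2.725 0.891 -2.295
endloop
endfacet
facet normal -0.551 -0.097 -0.829
outer loop
vertex 2.725 0.891 -2.295
vertex 3.917 0.888 -3.087
vertex 3.113 0.239 -2.477
endloop
endfacet
facet normal -0.670 -0.541 0.508
outer loop
vertex 2.725 0.891 -2.295
vertex 3.113 0.239 -2.477
vertex 3.438 0.656 -1.605
endloop
endfacet
facet normal 0.671 0.541 -0.508
outer loop
vertex 3.917 0.888 -3.087
vertex 4.242 1.304 -2.215
vertex 4.495 0.479 -2.759
endloop
endfacet
facet normal -0.039 -0.658 -0.752
outer loop
vertex 3.917 0.888 -3.087
vertex 4.495 0.479 -2.759
vertex 3.113 0.239 -2.477
endloop
endfacet
facet normal -0.039 -0.659 -0.751
outer loop
vertex 3.113 0.239 -2.477
vertex 4.495 0.479 -2.759
vertex 3.691 -0.169 -2.149
endloop
endfacet
facet normal -0.670 -0.541 0.508
outer loop
vertex 3.113 0.239 -2.477
vertex 3.691 -0.169 -2.149
vertex 3.438 0.656 -1.605
endloop
endfacet
facet normal 0.670 0.541 -0.508
outer loop
vertex 4.495 0.479 -2.759
vertex 4.242 1.304 -2.215
vertex 4.926 0.554 -2.111
endloop
endfacet
facet normal 0.497 -0.836 -0.234
outer loop
vertex 4.495 0.479 -2.759
vertex 4.926 0.554 -2.111
vertex 3.691 -0.169 -2.149
endloop
endfacet
facet normal 0.497 -0.836 -0.233
outer loop
vertex 3.691 -0.169 -2.149
vertex 4.926 0.554 -2.111
vertex 4.121 -0.094 -1.502
endloop
endfacet
facet normal -0.670 -0.541 0.508
outer loop
vertex 3.691 -0.169 -2.149
vertex 4.121 -0.094 -1.502
vertex 3.438 0.656 -1.605
endloop
endfacet
facet normal 0.670 0.541 -0.508
outer loop
vertex 4.926 0.554 -2.111
vertex 4.242 1.304 -2.215
vertex 4.955 1.069 -1.525
endloop
endfacet
facet normal 0.740 -0.523 0.423
outer loop
vertex 4.926 0.554 -2.111
vertex 4.955 1.069 -1.525
vertex 4.121 -0.094 -1.502
endloop
endfacet
facet normal 0.741 -0.523 0.420
outer loop
vertex 4.121 -0.094 -1.502
vertex 4.955 1.069 -1.525
vertex 4.151 0.42 -0.915
endloop
endfacet
facet normal -0.670 -0.541 0.508
outer loop
vertex 4.121 -0.094 -1.502
vertex 4.151 0.42 -0.915
vertex 3.438 0.656 -1.605
endloop
endfacet
facet normal 0.670 0.541 -0.508
outer loop
vertex 4.955 1.069 -1.525
vertex 4.242 1.304 -2.215
vertex 4.567 1.721 -1.343
endloop
endfacet
facet normal 0.551 0.097 0.829
outer loop
vertex 4.955 1.069 -1.525
vertex 4.567 1.721 -1.343
vertex 4.151 0.42 -0.915
endloop
endfacet
facet normal 0.551 0.097 0.829
outer loop
vertex 4.151 0.42 -0.915
vertex 4.567 1.721 -1.343
vertex 3.763 1.072 -0.733
endloop
endfacet
facet normal -0.671 -0.541 0.508
outer loop
vertex 4.151 0.42 -0.915
vertex 3.763 1.072 -0.733
vertex 3.438 0.656 -1.605
endloop
endfacet

endsolid


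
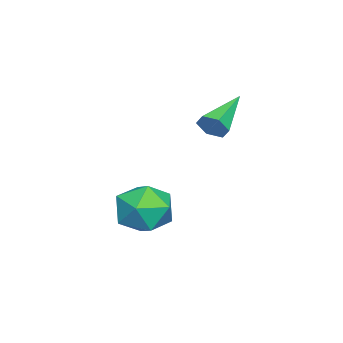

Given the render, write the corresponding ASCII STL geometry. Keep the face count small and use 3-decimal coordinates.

solid 
facet normal -0.974 0.035 0.223
outer loop
vertex 0.875 -0.156 -0.978
vertex 1.092 -0.586 0.038
vertex 1.097 0.528 -0.113
endloop
endfacet
facet normal -0.799 0.555 -0.233
outer loop
vertex 0.875 -0.156 -0.978
vertex 1.097 0.528 -0.113
vertex 1.54 0.74 -1.125
endloop
endfacet
facet normal -0.520 0.252 -0.816
outer loop
vertex 0.875 -0.156 -0.978
vertex 1.54 0.74 -1.125
vertex 1.809 -0.244 -1.6
endloop
endfacet
facet normal -0.523 -0.456 -0.720
outer loop
vertex 0.875 -0.156 -0.978
vertex 1.809 -0.244 -1.6
vertex 1.533 -1.064 -0.88
endloop
endfacet
facet normal -0.803 -0.591 -0.078
outer loop
vertex 0.875 -0.156 -0.978
vertex 1.533 -1.064 -0.88
vertex 1.092 -0.586 0.038
endloop
endfacet
facet normal -0.294 0.953 0.071
outer loop
vertex 1.54 0.74 -1.125
vertex 1.097 0.528 -0.113
vertex 2.167 0.864 -0.2
endloop
endfacet
facet normal -0.577 0.112 0.809
outer loop
vertex 1.097 0.528 -0.113
vertex 1.092 -0.586 0.038
vertex 1.891 0.044 0.52
endloop
endfacet
facet normal -0.300 -0.898 0.323
outer loop
vertex 1.092 -0.586 0.038
vertex 1.533 -1.064 -0.88
vertex 2.16 -0.94 0.045
endloop
endfacet
facet normal 0.156 -0.681 -0.716
outer loop
vertex 1.533 -1.064 -0.88
vertex 1.809 -0.244 -1.6
vertex 2.603 -0.728 -0.967
endloop
endfacet
facet normal 0.160 0.464 -0.871
outer loop
vertex 1.809 -0.244 -1.6
vertex 1.54 0.74 -1.125
vertex 2.608 0.386 -1.118
endloop
endfacet
facet normal 0.523 0.456 0.720
outer loop
vertex 2.825 -0.044 -0.102
vertex 2.167 0.864 -0.2
vertex 1.891 0.044 0.52
endloop
endfacet
facet normal 0.520 -0.252 0.816
outer loop
vertex 2.825 -0.044 -0.102
vertex 1.891 0.044 0.52
vertex 2.16 -0.94 0.045
endloop
endfacet
facet normal 0.799 -0.555 0.233
outer loop
vertex 2.825 -0.044 -0.102
vertex 2.16 -0.94 0.045
vertex 2.603 -0.728 -0.967
endloop
endfacet
facet normal 0.974 -0.035 -0.223
outer loop
vertex 2.825 -0.044 -0.102
vertex 2.603 -0.728 -0.967
vertex 2.608 0.386 -1.118
endloop
endfacet
facet normal 0.803 0.591 0.078
outer loop
vertex 2.825 -0.044 -0.102
vertex 2.608 0.386 -1.118
vertex 2.167 0.864 -0.2
endloop
endfacet
facet normal -0.156 0.681 0.716
outer loop
vertex 1.891 0.044 0.52
vertex 2.167 0.864 -0.2
vertex 1.097 0.528 -0.113
endloop
endfacet
facet normal -0.160 -0.464 0.871
outer loop
vertex 2.16 -0.94 0.045
vertex 1.891 0.044 0.52
vertex 1.092 -0.586 0.038
endloop
endfacet
facet normal 0.294 -0.953 -0.071
outer loop
vertex 2.603 -0.728 -0.967
vertex 2.16 -0.94 0.045
vertex 1.533 -1.064 -0.88
endloop
endfacet
facet normal 0.577 -0.112 -0.809
outer loop
vertex 2.608 0.386 -1.118
vertex 2.603 -0.728 -0.967
vertex 1.809 -0.244 -1.6
endloop
endfacet
facet normal 0.300 0.898 -0.323
outer loop
vertex 2.167 0.864 -0.2
vertex 2.608 0.386 -1.118
vertex 1.54 0.74 -1.125
endloop
endfacet
facet normal 0.882 -0.215 -0.420
outer loop
vertex 1.188 2.185 3.448
vertex 0.906 1.893 3.006
vertex 1.023 2.479 2.951
endloop
endfacet
facet normal 0.141 0.872 0.469
outer loop
vertex 1.188 2.185 3.448
vertex 1.023 2.479 2.951
vertex -0.786 2.307 3.814
endloop
endfacet
facet normal 0.881 -0.215 -0.420
outer loop
vertex 1.023 2.479 2.951
vertex 0.906 1.893 3.006
vertex 0.741 2.186 2.51
endloop
endfacet
facet normal -0.275 0.873 -0.404
outer loop
vertex 1.023 2.479 2.951
vertex 0.741 2.186 2.51
vertex -0.786 2.307 3.814
endloop
endfacet
facet normal 0.881 -0.216 -0.421
outer loop
vertex 0.741 2.186 2.51
vertex 0.906 1.893 3.006
vertex 0.624 1.601 2.565
endloop
endfacet
facet normal -0.646 0.058 -0.761
outer loop
vertex 0.741 2.186 2.51
vertex 0.624 1.601 2.565
vertex -0.786 2.307 3.814
endloop
endfacet
facet normal 0.881 -0.216 -0.420
outer loop
vertex 0.624 1.601 2.565
vertex 0.906 1.893 3.006
vertex 0.789 1.307 3.062
endloop
endfacet
facet normal -0.601 -0.759 -0.250
outer loop
vertex 0.624 1.601 2.565
vertex 0.789 1.307 3.062
vertex -0.786 2.307 3.814
endloop
endfacet
facet normal 0.881 -0.216 -0.420
outer loop
vertex 0.789 1.307 3.062
vertex 0.906 1.893 3.006
vertex 1.071 1.599 3.503
endloop
endfacet
facet normal -0.186 -0.760 0.622
outer loop
vertex 0.789 1.307 3.062
vertex 1.071 1.599 3.503
vertex -0.786 2.307 3.814
endloop
endfacet
facet normal 0.882 -0.215 -0.420
outer loop
vertex 1.071 1.599 3.503
vertex 0.906 1.893 3.006
vertex 1.188 2.185 3.448
endloop
endfacet
facet normal 0.185 0.055 0.981
outer loop
vertex 1.071 1.599 3.503
vertex 1.188 2.185 3.448
vertex -0.786 2.307 3.814
endloop
endfacet

endsolid


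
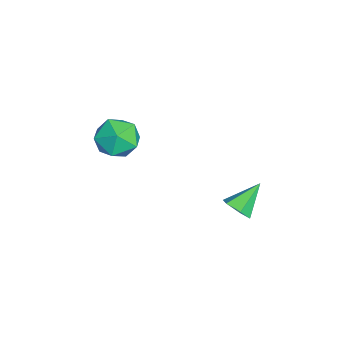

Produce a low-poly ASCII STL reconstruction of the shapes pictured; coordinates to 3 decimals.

solid 
facet normal -0.592 0.198 0.781
outer loop
vertex 0.155 -1.125 4.471
vertex -0.635 -1.662 4.008
vertex 0.044 -2.165 4.651
endloop
endfacet
facet normal 0.092 0.160 0.983
outer loop
vertex 0.155 -1.125 4.471
vertex 0.044 -2.165 4.651
vertex 1.01 -1.755 4.494
endloop
endfacet
facet normal 0.459 0.645 0.611
outer loop
vertex 0.155 -1.125 4.471
vertex 1.01 -1.755 4.494
vertex 0.929 -0.997 3.755
endloop
endfacet
facet normal 0.003 0.984 0.179
outer loop
vertex 0.155 -1.125 4.471
vertex 0.929 -0.997 3.755
vertex -0.088 -0.939 3.454
endloop
endfacet
facet normal -0.647 0.707 0.284
outer loop
vertex 0.155 -1.125 4.471
vertex -0.088 -0.939 3.454
vertex -0.635 -1.662 4.008
endloop
endfacet
facet normal 0.337 -0.486 0.807
outer loop
vertex 1.01 -1.755 4.494
vertex 0.044 -2.165 4.651
vertex 0.748 -2.681 4.046
endloop
endfacet
facet normal -0.768 -0.424 0.480
outer loop
vertex 0.044 -2.165 4.651
vertex -0.635 -1.662 4.008
vertex -0.269 -2.623 3.745
endloop
endfacet
facet normal -0.857 0.400 -0.325
outer loop
vertex -0.635 -1.662 4.008
vertex -0.088 -0.939 3.454
vertex -0.35 -1.865 3.006
endloop
endfacet
facet normal 0.195 0.847 -0.495
outer loop
vertex -0.088 -0.939 3.454
vertex 0.929 -0.997 3.755
vertex 0.616 -1.455 2.849
endloop
endfacet
facet normal 0.932 0.299 0.205
outer loop
vertex 0.929 -0.997 3.755
vertex 1.01 -1.755 4.494
vertex 1.295 -1.958 3.492
endloop
endfacet
facet normal -0.003 -0.984 -0.179
outer loop
vertex 0.505 -2.495 3.029
vertex 0.748 -2.681 4.046
vertex -0.269 -2.623 3.745
endloop
endfacet
facet normal -0.459 -0.645 -0.611
outer loop
vertex 0.505 -2.495 3.029
vertex -0.269 -2.623 3.745
vertex -0.35 -1.865 3.006
endloop
endfacet
facet normal -0.092 -0.160 -0.983
outer loop
vertex 0.505 -2.495 3.029
vertex -0.35 -1.865 3.006
vertex 0.616 -1.455 2.849
endloop
endfacet
facet normal 0.592 -0.198 -0.781
outer loop
vertex 0.505 -2.495 3.029
vertex 0.616 -1.455 2.849
vertex 1.295 -1.958 3.492
endloop
endfacet
facet normal 0.647 -0.707 -0.284
outer loop
vertex 0.505 -2.495 3.029
vertex 1.295 -1.958 3.492
vertex 0.748 -2.681 4.046
endloop
endfacet
facet normal -0.195 -0.847 0.495
outer loop
vertex -0.269 -2.623 3.745
vertex 0.748 -2.681 4.046
vertex 0.044 -2.165 4.651
endloop
endfacet
facet normal -0.932 -0.299 -0.205
outer loop
vertex -0.35 -1.865 3.006
vertex -0.269 -2.623 3.745
vertex -0.635 -1.662 4.008
endloop
endfacet
facet normal -0.337 0.486 -0.807
outer loop
vertex 0.616 -1.455 2.849
vertex -0.35 -1.865 3.006
vertex -0.088 -0.939 3.454
endloop
endfacet
facet normal 0.768 0.424 -0.480
outer loop
vertex 1.295 -1.958 3.492
vertex 0.616 -1.455 2.849
vertex 0.929 -0.997 3.755
endloop
endfacet
facet normal 0.857 -0.400 0.325
outer loop
vertex 0.748 -2.681 4.046
vertex 1.295 -1.958 3.492
vertex 1.01 -1.755 4.494
endloop
endfacet
facet normal 0.505 -0.597 -0.623
outer loop
vertex 3.92 3.414 2.257
vertex 3.534 2.898 2.439
vertex 3.354 3.285 1.922
endloop
endfacet
facet normal -0.018 0.943 -0.333
outer loop
vertex 3.92 3.414 2.257
vertex 3.354 3.285 1.922
vertex 2.786 3.782 3.361
endloop
endfacet
facet normal 0.505 -0.597 -0.623
outer loop
vertex 3.354 3.285 1.922
vertex 3.534 2.898 2.439
vertex 2.968 2.769 2.104
endloop
endfacet
facet normal -0.782 0.425 -0.456
outer loop
vertex 3.354 3.285 1.922
vertex 2.968 2.769 2.104
vertex 2.786 3.782 3.361
endloop
endfacet
facet normal 0.505 -0.598 -0.622
outer loop
vertex 2.968 2.769 2.104
vertex 3.534 2.898 2.439
vertex 3.147 2.382 2.621
endloop
endfacet
facet normal -0.948 -0.300 0.104
outer loop
vertex 2.968 2.769 2.104
vertex 3.147 2.382 2.621
vertex 2.786 3.782 3.361
endloop
endfacet
facet normal 0.505 -0.598 -0.622
outer loop
vertex 3.147 2.382 2.621
vertex 3.534 2.898 2.439
vertex 3.713 2.511 2.956
endloop
endfacet
facet normal -0.351 -0.507 0.788
outer loop
vertex 3.147 2.382 2.621
vertex 3.713 2.511 2.956
vertex 2.786 3.782 3.361
endloop
endfacet
facet normal 0.505 -0.598 -0.622
outer loop
vertex 3.713 2.511 2.956
vertex 3.534 2.898 2.439
vertex 4.099 3.027 2.774
endloop
endfacet
facet normal 0.414 0.012 0.910
outer loop
vertex 3.713 2.511 2.956
vertex 4.099 3.027 2.774
vertex 2.786 3.782 3.361
endloop
endfacet
facet normal 0.505 -0.598 -0.622
outer loop
vertex 4.099 3.027 2.774
vertex 3.534 2.898 2.439
vertex 3.92 3.414 2.257
endloop
endfacet
facet normal 0.580 0.736 0.350
outer loop
vertex 4.099 3.027 2.774
vertex 3.92 3.414 2.257
vertex 2.786 3.782 3.361
endloop
endfacet

endsolid


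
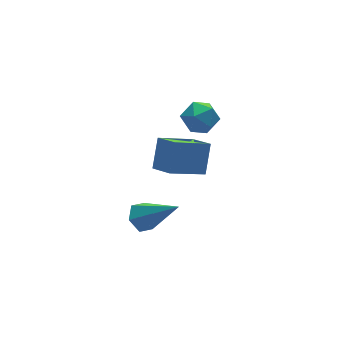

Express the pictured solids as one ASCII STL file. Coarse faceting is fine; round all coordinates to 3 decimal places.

solid 
facet normal -0.435 -0.486 -0.758
outer loop
vertex 2.346 -0.573 -0.001
vertex 0.811 -0.503 0.836
vertex 2.124 0.387 -0.489
endloop
endfacet
facet normal 0.877 -0.040 -0.478
outer loop
vertex 2.729 1.063 0.564
vertex 2.346 -0.573 -0.001
vertex 2.124 0.387 -0.489
endloop
endfacet
facet normal -0.436 -0.486 -0.758
outer loop
vertex 2.124 0.387 -0.489
vertex 0.811 -0.503 0.836
vertex 0.589 0.458 0.348
endloop
endfacet
facet normal -0.202 0.873 -0.444
outer loop
vertex 0.589 0.458 0.348
vertex 2.729 1.063 0.564
vertex 2.124 0.387 -0.489
endloop
endfacet
facet normal 0.202 -0.873 0.444
outer loop
vertex 2.346 -0.573 -0.001
vertex 1.416 0.173 1.889
vertex 0.811 -0.503 0.836
endloop
endfacet
facet normal 0.877 -0.040 -0.478
outer loop
vertex 2.951 0.102 1.052
vertex 2.346 -0.573 -0.001
vertex 2.729 1.063 0.564
endloop
endfacet
facet normal 0.202 -0.873 0.444
outer loop
vertex 2.951 0.102 1.052
vertex 1.416 0.173 1.889
vertex 2.346 -0.573 -0.001
endloop
endfacet
facet normal -0.877 0.040 0.478
outer loop
vertex 0.811 -0.503 0.836
vertex 1.416 0.173 1.889
vertex 0.589 0.458 0.348
endloop
endfacet
facet normal -0.202 0.873 -0.444
outer loop
vertex 1.194 1.133 1.401
vertex 2.729 1.063 0.564
vertex 0.589 0.458 0.348
endloop
endfacet
facet normal -0.877 0.040 0.478
outer loop
vertex 0.589 0.458 0.348
vertex 1.416 0.173 1.889
vertex 1.194 1.133 1.401
endloop
endfacet
facet normal 0.435 0.486 0.758
outer loop
vertex 1.194 1.133 1.401
vertex 2.951 0.102 1.052
vertex 2.729 1.063 0.564
endloop
endfacet
facet normal 0.436 0.486 0.758
outer loop
vertex 1.416 0.173 1.889
vertex 2.951 0.102 1.052
vertex 1.194 1.133 1.401
endloop
endfacet
facet normal -0.912 0.122 -0.393
outer loop
vertex 3.143 2.224 0.137
vertex 2.871 1.533 0.554
vertex 2.816 2.3 0.92
endloop
endfacet
facet normal -0.581 0.751 -0.315
outer loop
vertex 3.143 2.224 0.137
vertex 2.816 2.3 0.92
vertex 3.509 2.745 0.703
endloop
endfacet
facet normal 0.029 0.726 -0.687
outer loop
vertex 3.143 2.224 0.137
vertex 3.509 2.745 0.703
vertex 3.992 2.253 0.203
endloop
endfacet
facet normal 0.074 0.083 -0.994
outer loop
vertex 3.143 2.224 0.137
vertex 3.992 2.253 0.203
vertex 3.597 1.504 0.111
endloop
endfacet
facet normal -0.507 -0.290 -0.812
outer loop
vertex 3.143 2.224 0.137
vertex 3.597 1.504 0.111
vertex 2.871 1.533 0.554
endloop
endfacet
facet normal -0.415 0.829 0.374
outer loop
vertex 3.509 2.745 0.703
vertex 2.816 2.3 0.92
vertex 3.463 2.376 1.469
endloop
endfacet
facet normal -0.950 -0.187 0.249
outer loop
vertex 2.816 2.3 0.92
vertex 2.871 1.533 0.554
vertex 3.068 1.627 1.377
endloop
endfacet
facet normal -0.296 -0.854 -0.429
outer loop
vertex 2.871 1.533 0.554
vertex 3.597 1.504 0.111
vertex 3.551 1.135 0.877
endloop
endfacet
facet normal 0.643 -0.250 -0.723
outer loop
vertex 3.597 1.504 0.111
vertex 3.992 2.253 0.203
vertex 4.244 1.58 0.66
endloop
endfacet
facet normal 0.570 0.790 -0.227
outer loop
vertex 3.992 2.253 0.203
vertex 3.509 2.745 0.703
vertex 4.189 2.347 1.026
endloop
endfacet
facet normal -0.074 -0.083 0.994
outer loop
vertex 3.917 1.656 1.443
vertex 3.463 2.376 1.469
vertex 3.068 1.627 1.377
endloop
endfacet
facet normal -0.029 -0.726 0.687
outer loop
vertex 3.917 1.656 1.443
vertex 3.068 1.627 1.377
vertex 3.551 1.135 0.877
endloop
endfacet
facet normal 0.581 -0.751 0.315
outer loop
vertex 3.917 1.656 1.443
vertex 3.551 1.135 0.877
vertex 4.244 1.58 0.66
endloop
endfacet
facet normal 0.912 -0.122 0.393
outer loop
vertex 3.917 1.656 1.443
vertex 4.244 1.58 0.66
vertex 4.189 2.347 1.026
endloop
endfacet
facet normal 0.507 0.290 0.812
outer loop
vertex 3.917 1.656 1.443
vertex 4.189 2.347 1.026
vertex 3.463 2.376 1.469
endloop
endfacet
facet normal -0.643 0.250 0.723
outer loop
vertex 3.068 1.627 1.377
vertex 3.463 2.376 1.469
vertex 2.816 2.3 0.92
endloop
endfacet
facet normal -0.570 -0.790 0.227
outer loop
vertex 3.551 1.135 0.877
vertex 3.068 1.627 1.377
vertex 2.871 1.533 0.554
endloop
endfacet
facet normal 0.415 -0.829 -0.374
outer loop
vertex 4.244 1.58 0.66
vertex 3.551 1.135 0.877
vertex 3.597 1.504 0.111
endloop
endfacet
facet normal 0.950 0.187 -0.249
outer loop
vertex 4.189 2.347 1.026
vertex 4.244 1.58 0.66
vertex 3.992 2.253 0.203
endloop
endfacet
facet normal 0.296 0.854 0.429
outer loop
vertex 3.463 2.376 1.469
vertex 4.189 2.347 1.026
vertex 3.509 2.745 0.703
endloop
endfacet
facet normal -0.424 0.585 -0.691
outer loop
vertex -1.034 -1.921 1.328
vertex -1.408 -2.428 1.128
vertex -1.625 -2.024 1.603
endloop
endfacet
facet normal 0.244 0.611 0.753
outer loop
vertex -1.034 -1.921 1.328
vertex -1.625 -2.024 1.603
vertex -0.532 -3.632 2.552
endloop
endfacet
facet normal -0.425 0.584 -0.691
outer loop
vertex -1.625 -2.024 1.603
vertex -1.408 -2.428 1.128
vertex -1.998 -2.531 1.404
endloop
endfacet
facet normal -0.568 0.097 0.818
outer loop
vertex -1.625 -2.024 1.603
vertex -1.998 -2.531 1.404
vertex -0.532 -3.632 2.552
endloop
endfacet
facet normal -0.425 0.585 -0.691
outer loop
vertex -1.998 -2.531 1.404
vertex -1.408 -2.428 1.128
vertex -1.781 -2.934 0.929
endloop
endfacet
facet normal -0.699 -0.670 0.249
outer loop
vertex -1.998 -2.531 1.404
vertex -1.781 -2.934 0.929
vertex -0.532 -3.632 2.552
endloop
endfacet
facet normal -0.425 0.585 -0.691
outer loop
vertex -1.781 -2.934 0.929
vertex -1.408 -2.428 1.128
vertex -1.19 -2.831 0.653
endloop
endfacet
facet normal -0.018 -0.923 -0.383
outer loop
vertex -1.781 -2.934 0.929
vertex -1.19 -2.831 0.653
vertex -0.532 -3.632 2.552
endloop
endfacet
facet normal -0.425 0.585 -0.691
outer loop
vertex -1.19 -2.831 0.653
vertex -1.408 -2.428 1.128
vertex -0.817 -2.324 0.853
endloop
endfacet
facet normal 0.795 -0.408 -0.448
outer loop
vertex -1.19 -2.831 0.653
vertex -0.817 -2.324 0.853
vertex -0.532 -3.632 2.552
endloop
endfacet
facet normal -0.424 0.586 -0.691
outer loop
vertex -0.817 -2.324 0.853
vertex -1.408 -2.428 1.128
vertex -1.034 -1.921 1.328
endloop
endfacet
facet normal 0.926 0.357 0.120
outer loop
vertex -0.817 -2.324 0.853
vertex -1.034 -1.921 1.328
vertex -0.532 -3.632 2.552
endloop
endfacet

endsolid
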